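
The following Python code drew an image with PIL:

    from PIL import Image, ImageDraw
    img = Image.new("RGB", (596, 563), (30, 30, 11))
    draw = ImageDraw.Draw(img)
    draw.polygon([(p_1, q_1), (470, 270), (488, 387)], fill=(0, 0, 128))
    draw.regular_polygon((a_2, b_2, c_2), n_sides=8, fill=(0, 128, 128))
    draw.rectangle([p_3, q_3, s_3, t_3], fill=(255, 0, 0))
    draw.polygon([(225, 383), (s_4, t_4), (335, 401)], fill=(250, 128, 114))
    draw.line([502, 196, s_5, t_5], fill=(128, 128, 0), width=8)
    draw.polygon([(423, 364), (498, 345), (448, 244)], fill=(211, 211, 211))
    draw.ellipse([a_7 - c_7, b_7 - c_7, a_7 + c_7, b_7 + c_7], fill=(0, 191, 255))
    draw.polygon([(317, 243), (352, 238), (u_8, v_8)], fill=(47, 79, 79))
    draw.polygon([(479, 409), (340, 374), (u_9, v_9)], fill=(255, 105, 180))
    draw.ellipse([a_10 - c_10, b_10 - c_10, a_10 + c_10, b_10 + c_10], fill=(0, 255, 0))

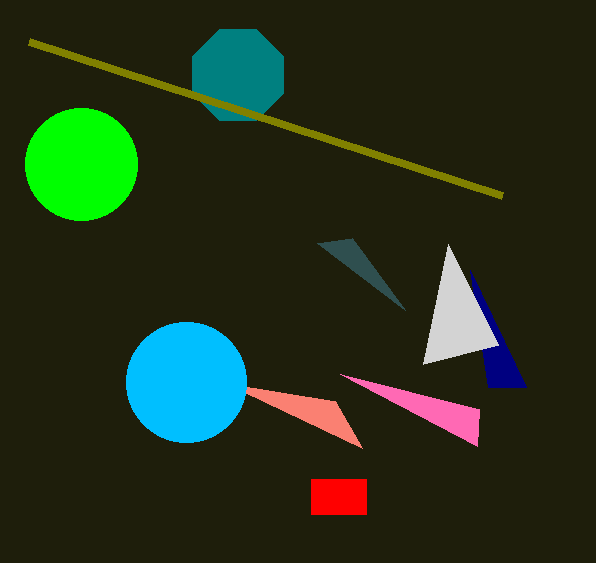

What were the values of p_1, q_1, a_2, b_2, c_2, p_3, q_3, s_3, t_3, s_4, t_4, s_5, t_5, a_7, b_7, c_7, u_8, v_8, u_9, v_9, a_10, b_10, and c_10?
p_1 = 526, q_1 = 387, a_2 = 238, b_2 = 75, c_2 = 49, p_3 = 311, q_3 = 479, s_3 = 366, t_3 = 514, s_4 = 362, t_4 = 448, s_5 = 29, t_5 = 42, a_7 = 186, b_7 = 382, c_7 = 60, u_8 = 405, v_8 = 310, u_9 = 477, v_9 = 446, a_10 = 81, b_10 = 164, c_10 = 56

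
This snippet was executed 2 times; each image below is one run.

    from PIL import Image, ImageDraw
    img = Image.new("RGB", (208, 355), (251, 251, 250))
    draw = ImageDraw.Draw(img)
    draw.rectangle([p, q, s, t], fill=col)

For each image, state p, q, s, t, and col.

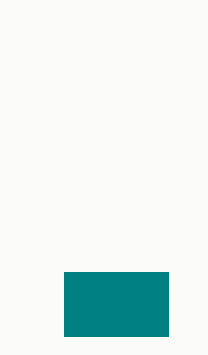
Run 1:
p = 64, q = 272, s = 168, t = 336, col = 'teal'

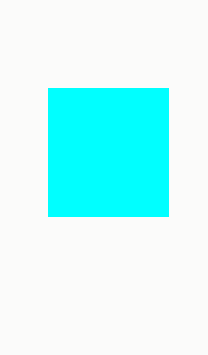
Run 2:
p = 48, q = 88, s = 168, t = 216, col = 'cyan'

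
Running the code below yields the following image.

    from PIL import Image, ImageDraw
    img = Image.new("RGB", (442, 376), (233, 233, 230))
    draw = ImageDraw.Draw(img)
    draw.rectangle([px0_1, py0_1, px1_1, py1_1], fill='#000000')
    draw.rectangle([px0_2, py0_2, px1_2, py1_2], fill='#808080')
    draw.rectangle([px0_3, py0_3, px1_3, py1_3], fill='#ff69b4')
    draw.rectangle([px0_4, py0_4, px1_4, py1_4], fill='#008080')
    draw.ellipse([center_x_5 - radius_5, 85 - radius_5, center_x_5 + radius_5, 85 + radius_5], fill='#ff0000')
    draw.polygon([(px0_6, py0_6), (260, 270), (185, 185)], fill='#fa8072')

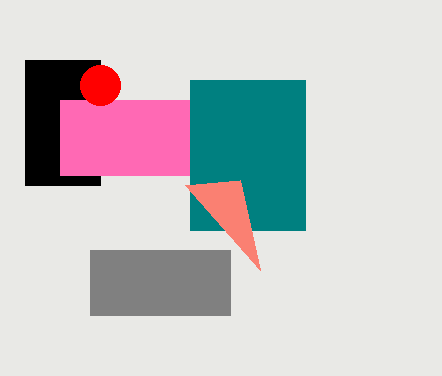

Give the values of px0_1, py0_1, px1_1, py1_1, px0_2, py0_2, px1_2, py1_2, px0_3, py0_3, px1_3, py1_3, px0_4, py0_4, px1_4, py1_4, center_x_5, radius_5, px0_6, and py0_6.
px0_1 = 25
py0_1 = 60
px1_1 = 100
py1_1 = 185
px0_2 = 90
py0_2 = 250
px1_2 = 230
py1_2 = 315
px0_3 = 60
py0_3 = 100
px1_3 = 190
py1_3 = 175
px0_4 = 190
py0_4 = 80
px1_4 = 305
py1_4 = 230
center_x_5 = 100
radius_5 = 20
px0_6 = 240
py0_6 = 180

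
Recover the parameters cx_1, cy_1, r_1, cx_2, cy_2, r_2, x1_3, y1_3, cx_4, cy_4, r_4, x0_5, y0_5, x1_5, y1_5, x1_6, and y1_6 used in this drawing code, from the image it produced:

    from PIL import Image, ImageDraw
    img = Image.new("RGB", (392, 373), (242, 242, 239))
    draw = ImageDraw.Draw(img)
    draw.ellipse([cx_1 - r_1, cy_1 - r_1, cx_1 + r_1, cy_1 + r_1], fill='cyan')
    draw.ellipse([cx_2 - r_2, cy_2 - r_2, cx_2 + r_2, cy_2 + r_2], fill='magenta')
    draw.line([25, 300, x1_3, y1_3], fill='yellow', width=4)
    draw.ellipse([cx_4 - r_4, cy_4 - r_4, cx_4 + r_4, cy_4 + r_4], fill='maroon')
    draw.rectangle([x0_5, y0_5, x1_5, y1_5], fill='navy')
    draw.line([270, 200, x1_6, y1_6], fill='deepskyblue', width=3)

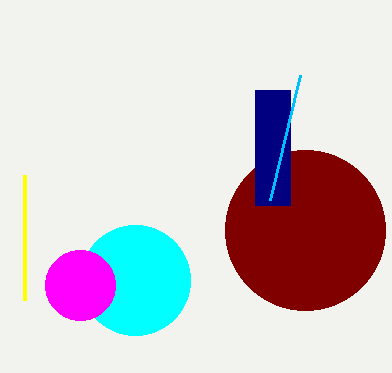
cx_1 = 135
cy_1 = 280
r_1 = 55
cx_2 = 80
cy_2 = 285
r_2 = 35
x1_3 = 25
y1_3 = 175
cx_4 = 305
cy_4 = 230
r_4 = 80
x0_5 = 255
y0_5 = 90
x1_5 = 290
y1_5 = 205
x1_6 = 300
y1_6 = 75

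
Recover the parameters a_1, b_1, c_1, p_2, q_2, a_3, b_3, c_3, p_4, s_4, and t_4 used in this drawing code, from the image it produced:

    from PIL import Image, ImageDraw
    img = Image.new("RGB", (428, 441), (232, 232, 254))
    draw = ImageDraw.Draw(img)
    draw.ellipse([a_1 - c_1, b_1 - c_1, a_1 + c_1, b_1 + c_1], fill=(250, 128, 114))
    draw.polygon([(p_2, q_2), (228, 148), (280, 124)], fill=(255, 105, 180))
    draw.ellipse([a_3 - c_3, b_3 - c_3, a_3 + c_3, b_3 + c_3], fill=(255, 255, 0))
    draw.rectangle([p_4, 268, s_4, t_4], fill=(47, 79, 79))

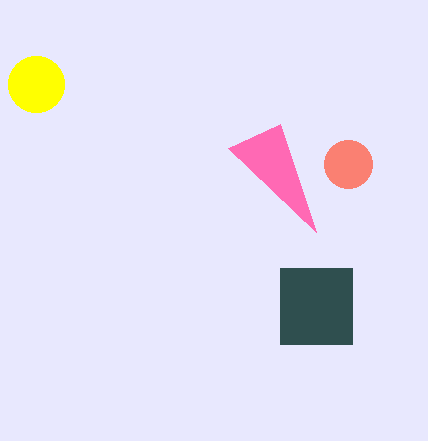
a_1 = 348; b_1 = 164; c_1 = 24; p_2 = 316; q_2 = 232; a_3 = 36; b_3 = 84; c_3 = 28; p_4 = 280; s_4 = 352; t_4 = 344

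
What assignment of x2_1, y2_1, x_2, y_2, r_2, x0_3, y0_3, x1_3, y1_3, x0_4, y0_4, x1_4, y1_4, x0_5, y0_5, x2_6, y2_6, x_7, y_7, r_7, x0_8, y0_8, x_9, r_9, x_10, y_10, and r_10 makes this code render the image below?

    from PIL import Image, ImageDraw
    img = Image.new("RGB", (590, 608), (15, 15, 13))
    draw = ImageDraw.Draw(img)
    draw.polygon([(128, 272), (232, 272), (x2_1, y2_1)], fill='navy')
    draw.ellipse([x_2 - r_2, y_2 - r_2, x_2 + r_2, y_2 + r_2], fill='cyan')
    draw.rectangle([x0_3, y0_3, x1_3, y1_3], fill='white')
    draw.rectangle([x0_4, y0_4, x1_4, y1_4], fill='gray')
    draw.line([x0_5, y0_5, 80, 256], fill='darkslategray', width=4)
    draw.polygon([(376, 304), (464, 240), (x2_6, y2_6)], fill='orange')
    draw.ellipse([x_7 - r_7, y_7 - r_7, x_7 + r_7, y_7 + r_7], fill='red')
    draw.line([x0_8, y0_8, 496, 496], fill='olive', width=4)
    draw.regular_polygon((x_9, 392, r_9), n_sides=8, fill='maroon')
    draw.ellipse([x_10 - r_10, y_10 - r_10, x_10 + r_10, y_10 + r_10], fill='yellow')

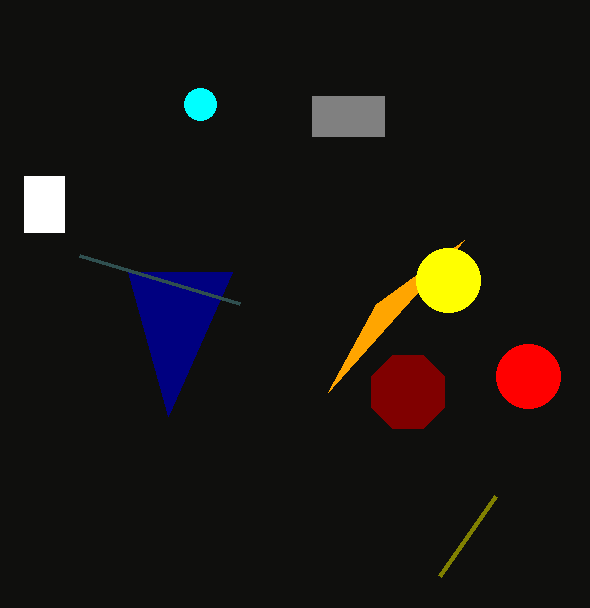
x2_1 = 168, y2_1 = 416, x_2 = 200, y_2 = 104, r_2 = 16, x0_3 = 24, y0_3 = 176, x1_3 = 64, y1_3 = 232, x0_4 = 312, y0_4 = 96, x1_4 = 384, y1_4 = 136, x0_5 = 240, y0_5 = 304, x2_6 = 328, y2_6 = 392, x_7 = 528, y_7 = 376, r_7 = 32, x0_8 = 440, y0_8 = 576, x_9 = 408, r_9 = 40, x_10 = 448, y_10 = 280, r_10 = 32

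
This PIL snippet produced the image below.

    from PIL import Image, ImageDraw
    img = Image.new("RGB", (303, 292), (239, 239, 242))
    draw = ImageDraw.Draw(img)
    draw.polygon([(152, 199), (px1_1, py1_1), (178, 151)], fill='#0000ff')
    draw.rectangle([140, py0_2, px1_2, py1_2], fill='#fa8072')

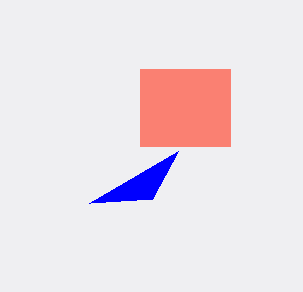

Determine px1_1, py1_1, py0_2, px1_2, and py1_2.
px1_1 = 89
py1_1 = 203
py0_2 = 69
px1_2 = 230
py1_2 = 146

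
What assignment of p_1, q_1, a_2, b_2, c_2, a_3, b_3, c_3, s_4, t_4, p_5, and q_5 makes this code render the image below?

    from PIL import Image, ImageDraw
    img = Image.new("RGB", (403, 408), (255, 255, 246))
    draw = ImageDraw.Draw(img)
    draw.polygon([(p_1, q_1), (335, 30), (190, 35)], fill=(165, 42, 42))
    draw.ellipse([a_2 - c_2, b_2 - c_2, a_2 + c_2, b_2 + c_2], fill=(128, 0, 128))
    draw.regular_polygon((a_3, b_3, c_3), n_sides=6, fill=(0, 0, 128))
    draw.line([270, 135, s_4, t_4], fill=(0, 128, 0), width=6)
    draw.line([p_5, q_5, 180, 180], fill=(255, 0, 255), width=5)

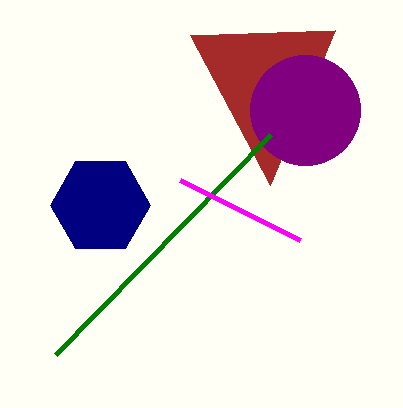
p_1 = 270; q_1 = 185; a_2 = 305; b_2 = 110; c_2 = 55; a_3 = 100; b_3 = 205; c_3 = 50; s_4 = 55; t_4 = 355; p_5 = 300; q_5 = 240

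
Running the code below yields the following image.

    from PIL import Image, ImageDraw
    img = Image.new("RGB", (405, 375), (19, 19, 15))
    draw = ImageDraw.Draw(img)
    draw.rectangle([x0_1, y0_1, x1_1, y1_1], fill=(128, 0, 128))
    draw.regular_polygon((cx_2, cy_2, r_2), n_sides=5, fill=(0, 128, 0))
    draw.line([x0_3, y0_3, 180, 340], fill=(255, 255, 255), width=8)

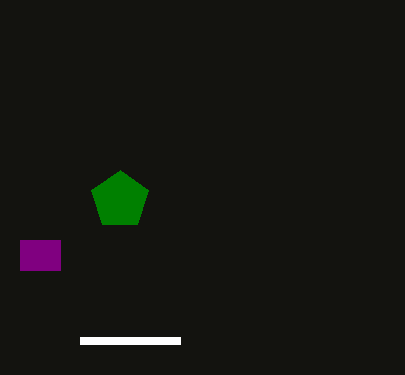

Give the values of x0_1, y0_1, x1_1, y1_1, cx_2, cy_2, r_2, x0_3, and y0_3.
x0_1 = 20, y0_1 = 240, x1_1 = 60, y1_1 = 270, cx_2 = 120, cy_2 = 200, r_2 = 30, x0_3 = 80, y0_3 = 340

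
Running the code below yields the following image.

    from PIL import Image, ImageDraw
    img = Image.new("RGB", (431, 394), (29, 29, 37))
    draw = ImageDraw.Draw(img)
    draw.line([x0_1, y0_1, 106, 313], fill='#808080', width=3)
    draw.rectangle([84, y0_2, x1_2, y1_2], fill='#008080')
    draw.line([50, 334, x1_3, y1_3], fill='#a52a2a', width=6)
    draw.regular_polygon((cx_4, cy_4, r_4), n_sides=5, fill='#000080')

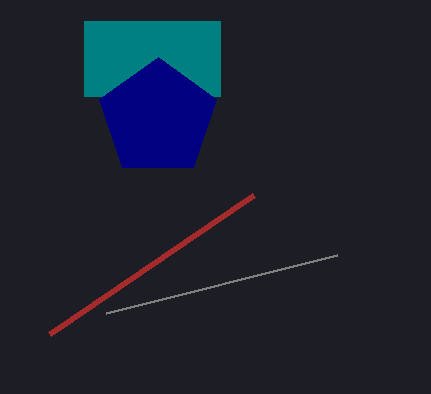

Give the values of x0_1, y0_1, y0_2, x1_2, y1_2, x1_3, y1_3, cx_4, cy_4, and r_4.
x0_1 = 337, y0_1 = 255, y0_2 = 21, x1_2 = 220, y1_2 = 96, x1_3 = 254, y1_3 = 195, cx_4 = 158, cy_4 = 118, r_4 = 61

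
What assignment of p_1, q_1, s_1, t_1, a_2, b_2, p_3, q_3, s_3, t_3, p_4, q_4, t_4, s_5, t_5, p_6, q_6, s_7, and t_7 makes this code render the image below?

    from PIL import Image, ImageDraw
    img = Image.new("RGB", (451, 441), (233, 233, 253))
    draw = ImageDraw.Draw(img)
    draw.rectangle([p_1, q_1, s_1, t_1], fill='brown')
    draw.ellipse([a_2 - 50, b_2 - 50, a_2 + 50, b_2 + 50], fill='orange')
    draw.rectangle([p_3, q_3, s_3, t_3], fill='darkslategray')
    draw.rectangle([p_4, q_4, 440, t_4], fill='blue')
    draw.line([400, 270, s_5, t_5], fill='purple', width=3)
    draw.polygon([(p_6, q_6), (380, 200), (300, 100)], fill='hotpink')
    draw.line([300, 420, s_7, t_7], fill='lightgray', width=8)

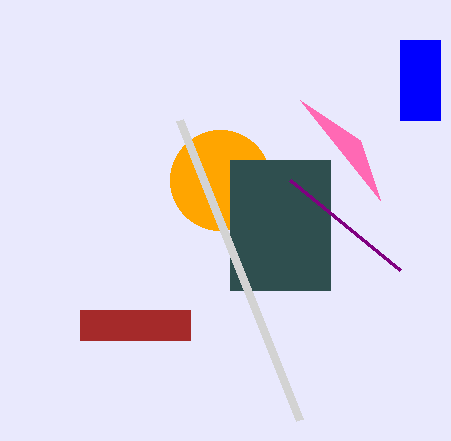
p_1 = 80, q_1 = 310, s_1 = 190, t_1 = 340, a_2 = 220, b_2 = 180, p_3 = 230, q_3 = 160, s_3 = 330, t_3 = 290, p_4 = 400, q_4 = 40, t_4 = 120, s_5 = 290, t_5 = 180, p_6 = 360, q_6 = 140, s_7 = 180, t_7 = 120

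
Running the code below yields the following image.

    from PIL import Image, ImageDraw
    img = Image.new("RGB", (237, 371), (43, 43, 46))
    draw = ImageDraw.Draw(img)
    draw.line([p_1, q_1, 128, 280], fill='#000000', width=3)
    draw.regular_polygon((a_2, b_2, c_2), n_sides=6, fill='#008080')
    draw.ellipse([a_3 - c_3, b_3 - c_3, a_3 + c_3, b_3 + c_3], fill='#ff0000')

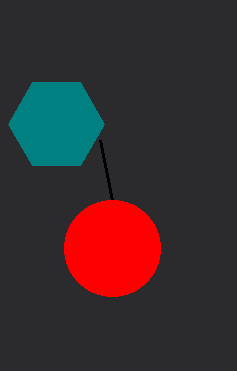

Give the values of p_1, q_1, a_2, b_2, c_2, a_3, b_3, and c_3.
p_1 = 100
q_1 = 140
a_2 = 56
b_2 = 124
c_2 = 48
a_3 = 112
b_3 = 248
c_3 = 48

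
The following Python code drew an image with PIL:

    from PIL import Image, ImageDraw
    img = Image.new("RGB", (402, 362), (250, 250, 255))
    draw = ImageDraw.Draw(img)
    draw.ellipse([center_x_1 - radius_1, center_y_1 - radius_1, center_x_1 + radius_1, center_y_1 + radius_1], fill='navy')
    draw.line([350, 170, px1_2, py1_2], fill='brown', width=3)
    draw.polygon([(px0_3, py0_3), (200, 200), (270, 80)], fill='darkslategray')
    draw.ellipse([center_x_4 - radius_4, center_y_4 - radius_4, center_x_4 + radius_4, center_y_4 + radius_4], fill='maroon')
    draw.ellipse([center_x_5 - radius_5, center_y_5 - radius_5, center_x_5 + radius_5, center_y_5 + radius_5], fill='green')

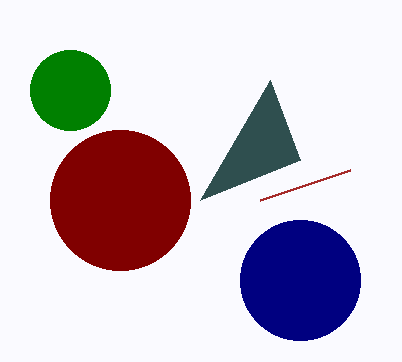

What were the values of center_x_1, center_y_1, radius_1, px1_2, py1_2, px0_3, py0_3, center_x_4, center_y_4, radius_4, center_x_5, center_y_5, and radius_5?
center_x_1 = 300; center_y_1 = 280; radius_1 = 60; px1_2 = 260; py1_2 = 200; px0_3 = 300; py0_3 = 160; center_x_4 = 120; center_y_4 = 200; radius_4 = 70; center_x_5 = 70; center_y_5 = 90; radius_5 = 40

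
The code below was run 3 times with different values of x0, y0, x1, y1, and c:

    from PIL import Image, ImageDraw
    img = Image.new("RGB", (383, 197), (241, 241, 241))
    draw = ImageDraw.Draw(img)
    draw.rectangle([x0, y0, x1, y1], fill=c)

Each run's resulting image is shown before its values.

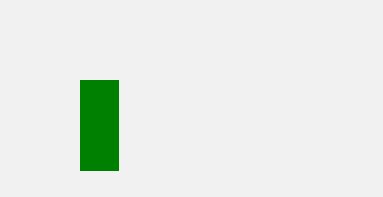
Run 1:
x0 = 80, y0 = 80, x1 = 118, y1 = 170, c = 'green'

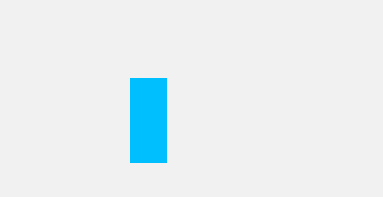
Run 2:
x0 = 130
y0 = 78
x1 = 166
y1 = 162
c = 'deepskyblue'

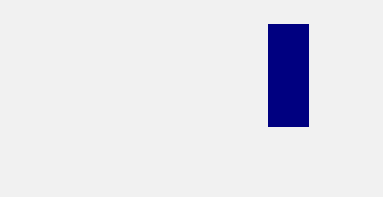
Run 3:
x0 = 268
y0 = 24
x1 = 308
y1 = 126
c = 'navy'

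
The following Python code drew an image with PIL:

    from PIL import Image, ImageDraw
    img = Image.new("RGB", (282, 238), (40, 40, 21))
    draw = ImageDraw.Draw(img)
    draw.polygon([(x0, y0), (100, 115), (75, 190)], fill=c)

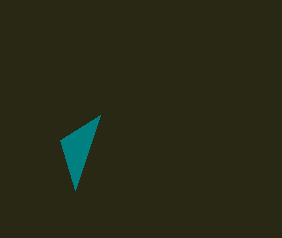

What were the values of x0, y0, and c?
x0 = 60; y0 = 140; c = 'teal'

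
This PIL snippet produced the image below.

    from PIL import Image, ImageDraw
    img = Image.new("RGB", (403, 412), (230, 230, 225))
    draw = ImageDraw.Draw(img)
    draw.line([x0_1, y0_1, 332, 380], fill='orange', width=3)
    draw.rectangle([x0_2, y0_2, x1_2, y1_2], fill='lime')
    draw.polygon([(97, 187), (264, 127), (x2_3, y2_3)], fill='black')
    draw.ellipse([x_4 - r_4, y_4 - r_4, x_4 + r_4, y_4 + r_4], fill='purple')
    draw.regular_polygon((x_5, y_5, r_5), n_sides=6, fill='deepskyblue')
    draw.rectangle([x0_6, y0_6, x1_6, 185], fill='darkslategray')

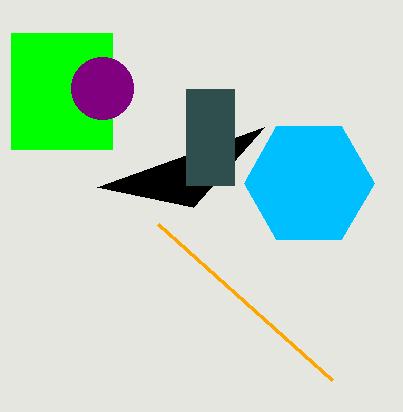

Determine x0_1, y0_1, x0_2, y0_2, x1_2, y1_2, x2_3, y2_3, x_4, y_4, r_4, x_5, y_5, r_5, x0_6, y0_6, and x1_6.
x0_1 = 158
y0_1 = 224
x0_2 = 11
y0_2 = 33
x1_2 = 112
y1_2 = 149
x2_3 = 193
y2_3 = 207
x_4 = 102
y_4 = 88
r_4 = 31
x_5 = 309
y_5 = 183
r_5 = 65
x0_6 = 186
y0_6 = 89
x1_6 = 234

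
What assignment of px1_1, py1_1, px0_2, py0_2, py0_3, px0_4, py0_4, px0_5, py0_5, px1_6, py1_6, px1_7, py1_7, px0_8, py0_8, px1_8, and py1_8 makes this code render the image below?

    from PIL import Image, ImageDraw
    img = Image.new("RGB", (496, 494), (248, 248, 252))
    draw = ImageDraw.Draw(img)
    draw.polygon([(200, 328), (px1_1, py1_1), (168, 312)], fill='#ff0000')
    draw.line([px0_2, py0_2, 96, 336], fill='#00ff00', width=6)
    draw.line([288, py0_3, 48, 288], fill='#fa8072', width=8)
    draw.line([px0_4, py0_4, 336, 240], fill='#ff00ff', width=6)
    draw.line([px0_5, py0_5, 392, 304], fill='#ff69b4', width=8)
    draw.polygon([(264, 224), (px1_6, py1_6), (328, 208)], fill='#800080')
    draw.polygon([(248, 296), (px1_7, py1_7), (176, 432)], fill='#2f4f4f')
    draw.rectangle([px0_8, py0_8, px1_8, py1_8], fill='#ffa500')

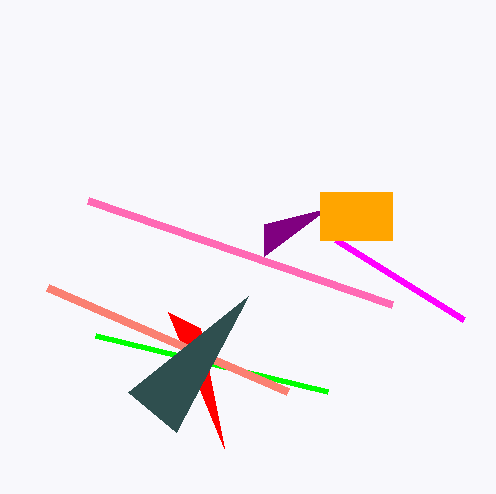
px1_1 = 224; py1_1 = 448; px0_2 = 328; py0_2 = 392; py0_3 = 392; px0_4 = 464; py0_4 = 320; px0_5 = 88; py0_5 = 200; px1_6 = 264; py1_6 = 256; px1_7 = 128; py1_7 = 392; px0_8 = 320; py0_8 = 192; px1_8 = 392; py1_8 = 240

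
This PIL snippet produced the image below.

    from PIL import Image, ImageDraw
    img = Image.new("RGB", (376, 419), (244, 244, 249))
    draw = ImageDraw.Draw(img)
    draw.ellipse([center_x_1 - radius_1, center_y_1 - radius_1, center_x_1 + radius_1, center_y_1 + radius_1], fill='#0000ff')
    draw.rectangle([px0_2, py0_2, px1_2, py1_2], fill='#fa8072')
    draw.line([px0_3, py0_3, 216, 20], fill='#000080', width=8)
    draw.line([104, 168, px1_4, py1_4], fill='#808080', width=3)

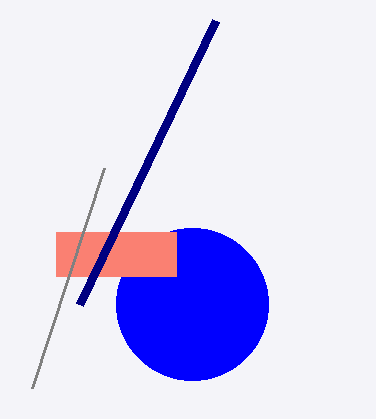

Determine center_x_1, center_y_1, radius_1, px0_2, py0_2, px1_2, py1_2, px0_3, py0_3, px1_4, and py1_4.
center_x_1 = 192, center_y_1 = 304, radius_1 = 76, px0_2 = 56, py0_2 = 232, px1_2 = 176, py1_2 = 276, px0_3 = 80, py0_3 = 304, px1_4 = 32, py1_4 = 388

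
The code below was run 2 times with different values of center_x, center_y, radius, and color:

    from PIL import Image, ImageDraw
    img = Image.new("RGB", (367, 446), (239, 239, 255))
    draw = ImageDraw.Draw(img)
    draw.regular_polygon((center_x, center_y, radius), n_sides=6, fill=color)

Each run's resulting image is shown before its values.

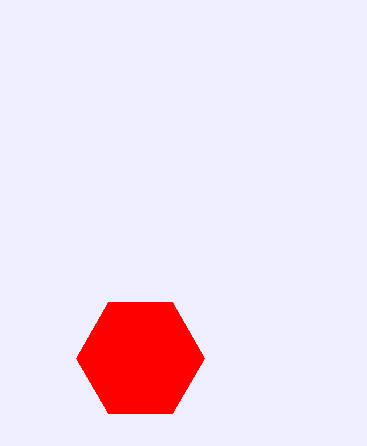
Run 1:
center_x = 140, center_y = 358, radius = 64, color = 'red'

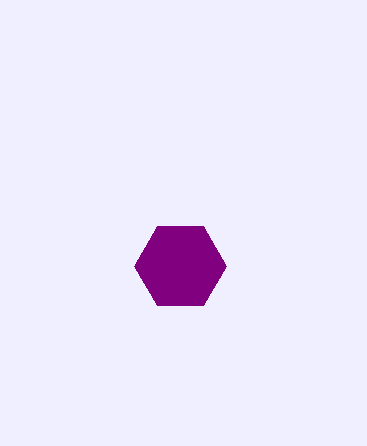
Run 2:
center_x = 180
center_y = 266
radius = 46
color = 'purple'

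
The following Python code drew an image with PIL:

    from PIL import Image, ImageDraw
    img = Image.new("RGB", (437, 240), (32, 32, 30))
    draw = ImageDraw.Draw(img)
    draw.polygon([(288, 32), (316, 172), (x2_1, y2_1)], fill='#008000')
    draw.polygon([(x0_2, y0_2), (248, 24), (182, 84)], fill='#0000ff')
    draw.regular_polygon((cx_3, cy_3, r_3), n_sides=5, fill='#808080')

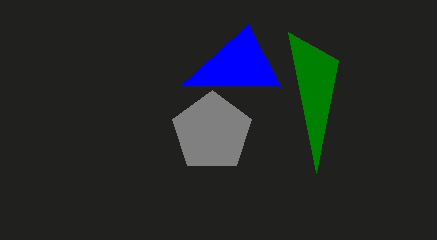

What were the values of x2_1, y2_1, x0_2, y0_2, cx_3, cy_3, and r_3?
x2_1 = 338, y2_1 = 60, x0_2 = 280, y0_2 = 86, cx_3 = 212, cy_3 = 132, r_3 = 42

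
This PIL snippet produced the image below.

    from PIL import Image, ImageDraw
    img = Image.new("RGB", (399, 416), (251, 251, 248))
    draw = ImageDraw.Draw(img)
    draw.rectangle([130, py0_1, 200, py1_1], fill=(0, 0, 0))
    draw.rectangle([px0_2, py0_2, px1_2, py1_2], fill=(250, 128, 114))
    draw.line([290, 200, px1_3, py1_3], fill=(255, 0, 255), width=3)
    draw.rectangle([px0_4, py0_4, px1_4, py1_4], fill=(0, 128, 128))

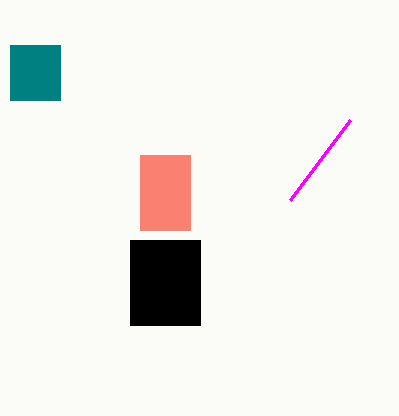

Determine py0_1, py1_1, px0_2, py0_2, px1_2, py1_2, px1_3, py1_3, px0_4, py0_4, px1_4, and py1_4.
py0_1 = 240
py1_1 = 325
px0_2 = 140
py0_2 = 155
px1_2 = 190
py1_2 = 230
px1_3 = 350
py1_3 = 120
px0_4 = 10
py0_4 = 45
px1_4 = 60
py1_4 = 100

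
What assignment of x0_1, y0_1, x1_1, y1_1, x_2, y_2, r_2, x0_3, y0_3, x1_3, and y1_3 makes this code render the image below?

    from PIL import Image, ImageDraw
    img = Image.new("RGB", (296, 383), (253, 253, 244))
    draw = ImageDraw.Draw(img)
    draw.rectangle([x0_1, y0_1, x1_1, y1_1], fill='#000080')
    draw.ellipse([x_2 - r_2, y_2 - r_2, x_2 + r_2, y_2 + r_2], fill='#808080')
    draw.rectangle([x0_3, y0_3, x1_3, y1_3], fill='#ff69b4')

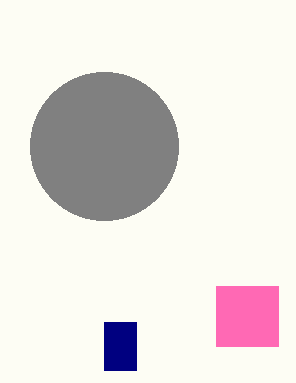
x0_1 = 104; y0_1 = 322; x1_1 = 136; y1_1 = 370; x_2 = 104; y_2 = 146; r_2 = 74; x0_3 = 216; y0_3 = 286; x1_3 = 278; y1_3 = 346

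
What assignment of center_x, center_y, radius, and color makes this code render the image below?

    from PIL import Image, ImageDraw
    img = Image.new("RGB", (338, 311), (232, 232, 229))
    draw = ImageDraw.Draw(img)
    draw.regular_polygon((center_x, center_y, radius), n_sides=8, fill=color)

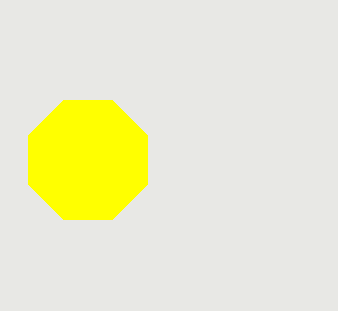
center_x = 88
center_y = 160
radius = 64
color = 'yellow'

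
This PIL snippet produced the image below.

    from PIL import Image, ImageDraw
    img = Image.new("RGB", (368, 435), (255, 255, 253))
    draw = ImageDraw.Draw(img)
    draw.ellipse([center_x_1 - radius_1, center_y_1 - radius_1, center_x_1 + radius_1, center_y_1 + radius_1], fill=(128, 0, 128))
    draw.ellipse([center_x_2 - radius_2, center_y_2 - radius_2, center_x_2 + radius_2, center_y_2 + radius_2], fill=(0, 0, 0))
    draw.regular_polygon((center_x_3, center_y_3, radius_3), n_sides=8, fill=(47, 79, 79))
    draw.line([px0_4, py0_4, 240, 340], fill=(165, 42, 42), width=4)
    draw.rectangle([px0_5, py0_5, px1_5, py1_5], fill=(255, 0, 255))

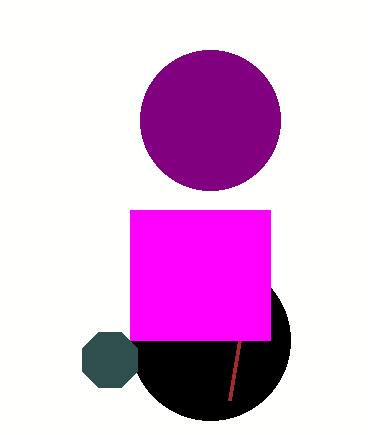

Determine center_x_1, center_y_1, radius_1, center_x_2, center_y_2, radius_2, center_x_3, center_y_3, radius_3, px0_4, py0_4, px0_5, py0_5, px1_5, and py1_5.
center_x_1 = 210, center_y_1 = 120, radius_1 = 70, center_x_2 = 210, center_y_2 = 340, radius_2 = 80, center_x_3 = 110, center_y_3 = 360, radius_3 = 30, px0_4 = 230, py0_4 = 400, px0_5 = 130, py0_5 = 210, px1_5 = 270, py1_5 = 340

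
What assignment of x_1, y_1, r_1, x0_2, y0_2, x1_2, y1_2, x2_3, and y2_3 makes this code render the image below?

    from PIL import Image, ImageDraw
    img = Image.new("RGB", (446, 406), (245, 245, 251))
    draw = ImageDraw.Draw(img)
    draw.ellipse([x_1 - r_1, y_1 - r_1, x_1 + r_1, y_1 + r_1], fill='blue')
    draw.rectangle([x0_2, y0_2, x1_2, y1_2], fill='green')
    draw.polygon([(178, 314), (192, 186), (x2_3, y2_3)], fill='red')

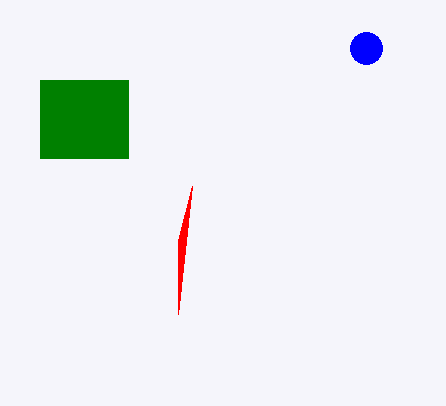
x_1 = 366; y_1 = 48; r_1 = 16; x0_2 = 40; y0_2 = 80; x1_2 = 128; y1_2 = 158; x2_3 = 178; y2_3 = 240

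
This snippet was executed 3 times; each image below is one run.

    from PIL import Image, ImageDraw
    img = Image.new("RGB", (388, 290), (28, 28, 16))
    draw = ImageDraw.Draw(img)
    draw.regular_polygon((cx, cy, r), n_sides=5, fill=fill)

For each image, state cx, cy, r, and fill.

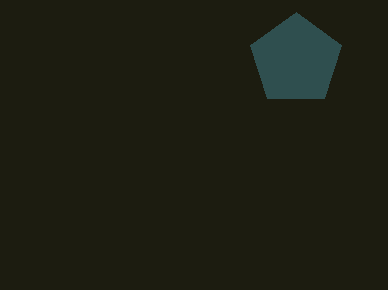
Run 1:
cx = 296, cy = 60, r = 48, fill = 'darkslategray'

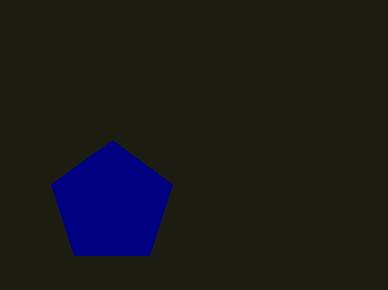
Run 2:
cx = 112, cy = 204, r = 64, fill = 'navy'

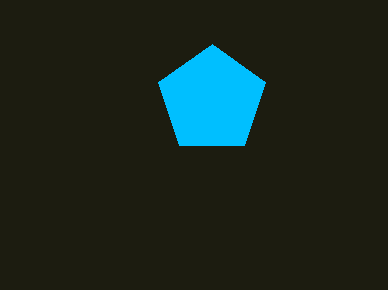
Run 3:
cx = 212, cy = 100, r = 56, fill = 'deepskyblue'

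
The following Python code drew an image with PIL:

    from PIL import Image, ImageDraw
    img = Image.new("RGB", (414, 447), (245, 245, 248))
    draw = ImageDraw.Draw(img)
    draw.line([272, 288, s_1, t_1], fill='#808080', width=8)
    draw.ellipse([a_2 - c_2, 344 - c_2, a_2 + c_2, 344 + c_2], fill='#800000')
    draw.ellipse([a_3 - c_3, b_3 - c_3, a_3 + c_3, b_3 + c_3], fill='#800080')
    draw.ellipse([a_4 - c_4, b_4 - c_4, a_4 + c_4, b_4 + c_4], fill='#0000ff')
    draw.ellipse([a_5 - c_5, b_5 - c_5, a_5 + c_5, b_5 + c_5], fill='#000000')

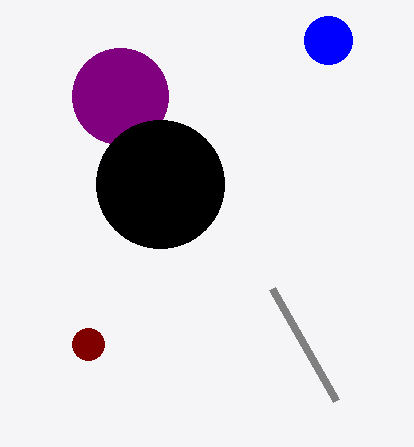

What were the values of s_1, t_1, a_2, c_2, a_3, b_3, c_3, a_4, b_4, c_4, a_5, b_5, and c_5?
s_1 = 336, t_1 = 400, a_2 = 88, c_2 = 16, a_3 = 120, b_3 = 96, c_3 = 48, a_4 = 328, b_4 = 40, c_4 = 24, a_5 = 160, b_5 = 184, c_5 = 64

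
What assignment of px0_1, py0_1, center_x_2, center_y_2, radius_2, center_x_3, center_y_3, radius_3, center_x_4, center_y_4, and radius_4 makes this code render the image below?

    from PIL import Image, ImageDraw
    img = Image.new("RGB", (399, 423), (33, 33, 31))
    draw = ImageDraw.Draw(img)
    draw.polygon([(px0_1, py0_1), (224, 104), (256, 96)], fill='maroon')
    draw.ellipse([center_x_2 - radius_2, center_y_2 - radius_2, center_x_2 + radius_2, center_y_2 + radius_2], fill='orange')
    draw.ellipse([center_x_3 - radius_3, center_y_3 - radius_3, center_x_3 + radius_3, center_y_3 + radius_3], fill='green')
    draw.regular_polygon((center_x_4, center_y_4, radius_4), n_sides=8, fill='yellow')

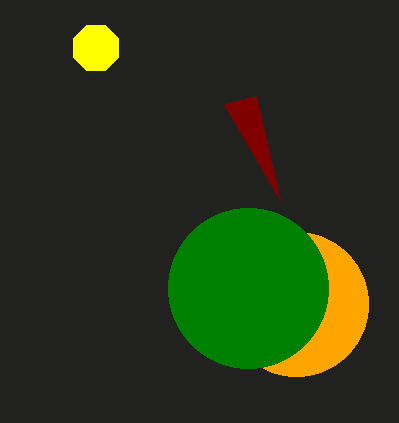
px0_1 = 280, py0_1 = 200, center_x_2 = 296, center_y_2 = 304, radius_2 = 72, center_x_3 = 248, center_y_3 = 288, radius_3 = 80, center_x_4 = 96, center_y_4 = 48, radius_4 = 24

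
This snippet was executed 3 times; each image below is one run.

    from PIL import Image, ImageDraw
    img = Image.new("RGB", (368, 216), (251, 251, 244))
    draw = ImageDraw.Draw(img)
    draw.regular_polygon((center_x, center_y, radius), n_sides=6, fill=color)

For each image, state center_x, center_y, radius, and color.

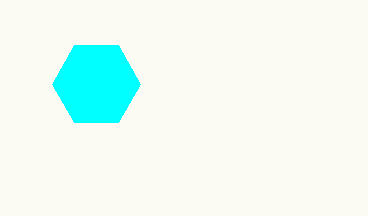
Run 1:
center_x = 96
center_y = 84
radius = 44
color = 'cyan'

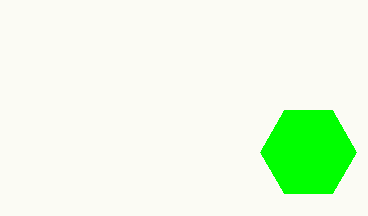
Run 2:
center_x = 308, center_y = 152, radius = 48, color = 'lime'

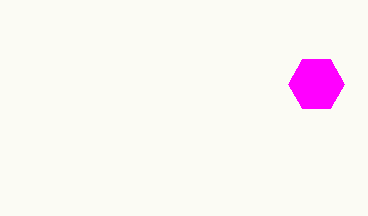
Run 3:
center_x = 316
center_y = 84
radius = 28
color = 'magenta'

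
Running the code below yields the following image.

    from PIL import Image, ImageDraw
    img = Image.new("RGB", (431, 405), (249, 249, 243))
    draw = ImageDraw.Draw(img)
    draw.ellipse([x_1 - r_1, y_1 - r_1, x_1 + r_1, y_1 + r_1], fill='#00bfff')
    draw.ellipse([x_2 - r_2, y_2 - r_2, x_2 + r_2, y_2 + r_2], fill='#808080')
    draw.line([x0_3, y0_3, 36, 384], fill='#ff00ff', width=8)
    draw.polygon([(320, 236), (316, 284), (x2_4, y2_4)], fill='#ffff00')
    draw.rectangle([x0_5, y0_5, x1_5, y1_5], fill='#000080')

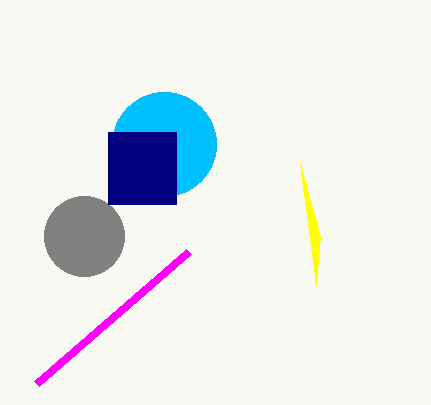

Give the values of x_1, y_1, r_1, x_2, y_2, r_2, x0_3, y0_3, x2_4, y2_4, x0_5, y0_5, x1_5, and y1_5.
x_1 = 164; y_1 = 144; r_1 = 52; x_2 = 84; y_2 = 236; r_2 = 40; x0_3 = 188; y0_3 = 252; x2_4 = 300; y2_4 = 164; x0_5 = 108; y0_5 = 132; x1_5 = 176; y1_5 = 204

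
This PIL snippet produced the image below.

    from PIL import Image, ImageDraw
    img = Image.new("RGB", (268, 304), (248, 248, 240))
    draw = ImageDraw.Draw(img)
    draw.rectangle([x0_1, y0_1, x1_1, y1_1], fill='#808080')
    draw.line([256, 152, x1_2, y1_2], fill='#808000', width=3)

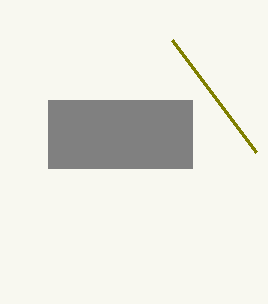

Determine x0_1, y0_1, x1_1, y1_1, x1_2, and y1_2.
x0_1 = 48, y0_1 = 100, x1_1 = 192, y1_1 = 168, x1_2 = 172, y1_2 = 40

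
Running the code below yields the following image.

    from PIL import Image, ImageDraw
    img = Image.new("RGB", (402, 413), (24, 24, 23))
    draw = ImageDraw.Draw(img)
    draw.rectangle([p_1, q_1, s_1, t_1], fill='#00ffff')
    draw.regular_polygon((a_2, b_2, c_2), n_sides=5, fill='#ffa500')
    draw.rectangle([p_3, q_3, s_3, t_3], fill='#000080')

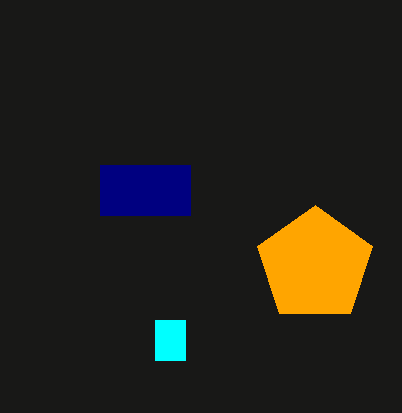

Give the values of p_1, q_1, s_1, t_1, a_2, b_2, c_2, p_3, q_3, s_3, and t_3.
p_1 = 155
q_1 = 320
s_1 = 185
t_1 = 360
a_2 = 315
b_2 = 265
c_2 = 60
p_3 = 100
q_3 = 165
s_3 = 190
t_3 = 215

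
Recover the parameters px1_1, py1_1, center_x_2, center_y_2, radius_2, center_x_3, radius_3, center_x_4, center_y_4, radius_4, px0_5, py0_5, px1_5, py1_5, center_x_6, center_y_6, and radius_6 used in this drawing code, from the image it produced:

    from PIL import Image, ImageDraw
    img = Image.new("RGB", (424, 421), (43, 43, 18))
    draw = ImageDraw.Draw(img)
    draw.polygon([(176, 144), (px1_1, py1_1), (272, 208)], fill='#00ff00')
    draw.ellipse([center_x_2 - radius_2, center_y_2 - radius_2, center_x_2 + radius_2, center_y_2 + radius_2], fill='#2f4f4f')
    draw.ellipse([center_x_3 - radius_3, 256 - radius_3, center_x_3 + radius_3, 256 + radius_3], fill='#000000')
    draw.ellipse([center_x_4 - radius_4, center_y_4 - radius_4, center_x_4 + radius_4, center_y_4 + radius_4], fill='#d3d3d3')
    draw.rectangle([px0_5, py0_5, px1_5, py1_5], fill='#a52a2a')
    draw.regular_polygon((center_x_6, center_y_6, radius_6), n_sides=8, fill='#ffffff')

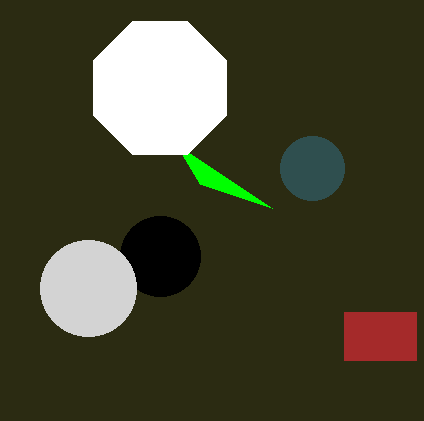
px1_1 = 200; py1_1 = 184; center_x_2 = 312; center_y_2 = 168; radius_2 = 32; center_x_3 = 160; radius_3 = 40; center_x_4 = 88; center_y_4 = 288; radius_4 = 48; px0_5 = 344; py0_5 = 312; px1_5 = 416; py1_5 = 360; center_x_6 = 160; center_y_6 = 88; radius_6 = 72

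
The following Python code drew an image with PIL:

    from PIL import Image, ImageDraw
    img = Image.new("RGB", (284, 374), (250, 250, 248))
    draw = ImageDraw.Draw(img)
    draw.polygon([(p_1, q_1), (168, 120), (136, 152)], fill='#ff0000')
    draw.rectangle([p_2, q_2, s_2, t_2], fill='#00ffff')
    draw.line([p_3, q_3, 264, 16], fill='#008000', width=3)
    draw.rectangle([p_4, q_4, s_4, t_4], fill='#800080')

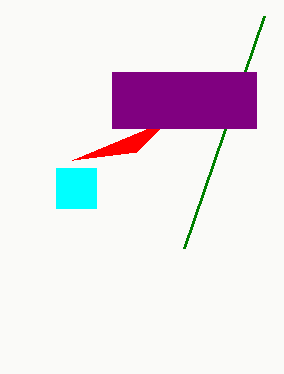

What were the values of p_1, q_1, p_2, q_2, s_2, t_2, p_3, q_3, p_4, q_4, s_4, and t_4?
p_1 = 72; q_1 = 160; p_2 = 56; q_2 = 168; s_2 = 96; t_2 = 208; p_3 = 184; q_3 = 248; p_4 = 112; q_4 = 72; s_4 = 256; t_4 = 128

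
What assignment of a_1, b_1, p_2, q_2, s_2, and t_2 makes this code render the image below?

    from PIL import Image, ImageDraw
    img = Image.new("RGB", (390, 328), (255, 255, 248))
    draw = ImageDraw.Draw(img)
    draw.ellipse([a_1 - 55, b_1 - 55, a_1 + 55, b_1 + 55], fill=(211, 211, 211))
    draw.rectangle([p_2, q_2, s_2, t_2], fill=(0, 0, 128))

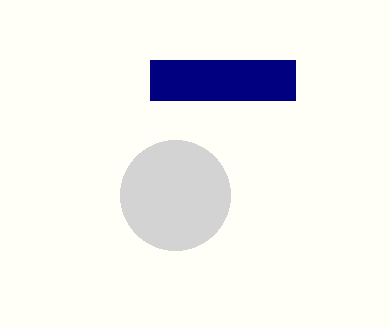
a_1 = 175, b_1 = 195, p_2 = 150, q_2 = 60, s_2 = 295, t_2 = 100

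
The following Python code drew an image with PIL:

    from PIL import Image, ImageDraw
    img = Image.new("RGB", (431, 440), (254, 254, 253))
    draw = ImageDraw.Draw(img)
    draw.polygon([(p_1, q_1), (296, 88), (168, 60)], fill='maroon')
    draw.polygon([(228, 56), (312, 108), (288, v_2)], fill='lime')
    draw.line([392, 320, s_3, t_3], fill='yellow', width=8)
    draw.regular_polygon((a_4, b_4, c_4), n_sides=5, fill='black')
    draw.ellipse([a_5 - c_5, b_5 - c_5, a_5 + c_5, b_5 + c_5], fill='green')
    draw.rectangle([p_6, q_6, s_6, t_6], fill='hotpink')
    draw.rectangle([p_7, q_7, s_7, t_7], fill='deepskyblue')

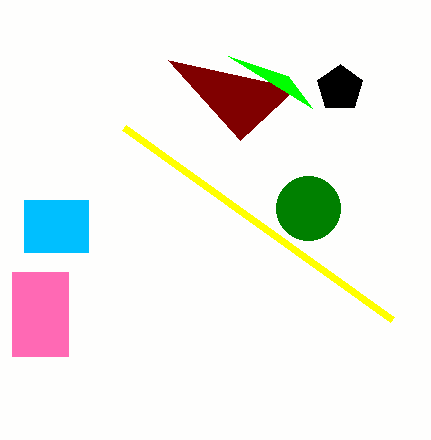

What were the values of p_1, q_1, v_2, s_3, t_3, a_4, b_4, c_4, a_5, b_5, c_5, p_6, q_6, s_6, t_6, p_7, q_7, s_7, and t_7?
p_1 = 240, q_1 = 140, v_2 = 76, s_3 = 124, t_3 = 128, a_4 = 340, b_4 = 88, c_4 = 24, a_5 = 308, b_5 = 208, c_5 = 32, p_6 = 12, q_6 = 272, s_6 = 68, t_6 = 356, p_7 = 24, q_7 = 200, s_7 = 88, t_7 = 252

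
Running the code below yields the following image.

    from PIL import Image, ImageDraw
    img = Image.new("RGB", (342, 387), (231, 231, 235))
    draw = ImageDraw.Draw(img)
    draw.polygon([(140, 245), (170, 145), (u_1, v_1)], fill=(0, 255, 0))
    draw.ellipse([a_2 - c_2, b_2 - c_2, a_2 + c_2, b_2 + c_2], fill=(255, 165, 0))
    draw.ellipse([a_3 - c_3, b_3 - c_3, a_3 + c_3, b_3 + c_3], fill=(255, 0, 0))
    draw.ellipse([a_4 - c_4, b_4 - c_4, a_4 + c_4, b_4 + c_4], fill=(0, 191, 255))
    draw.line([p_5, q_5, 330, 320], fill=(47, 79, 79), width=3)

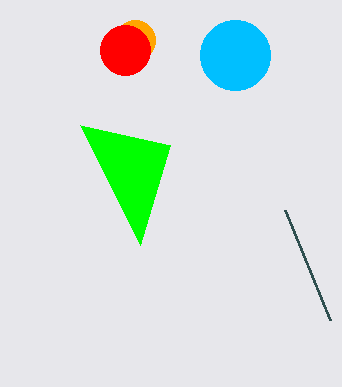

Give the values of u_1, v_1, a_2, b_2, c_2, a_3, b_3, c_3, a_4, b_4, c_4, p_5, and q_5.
u_1 = 80, v_1 = 125, a_2 = 135, b_2 = 40, c_2 = 20, a_3 = 125, b_3 = 50, c_3 = 25, a_4 = 235, b_4 = 55, c_4 = 35, p_5 = 285, q_5 = 210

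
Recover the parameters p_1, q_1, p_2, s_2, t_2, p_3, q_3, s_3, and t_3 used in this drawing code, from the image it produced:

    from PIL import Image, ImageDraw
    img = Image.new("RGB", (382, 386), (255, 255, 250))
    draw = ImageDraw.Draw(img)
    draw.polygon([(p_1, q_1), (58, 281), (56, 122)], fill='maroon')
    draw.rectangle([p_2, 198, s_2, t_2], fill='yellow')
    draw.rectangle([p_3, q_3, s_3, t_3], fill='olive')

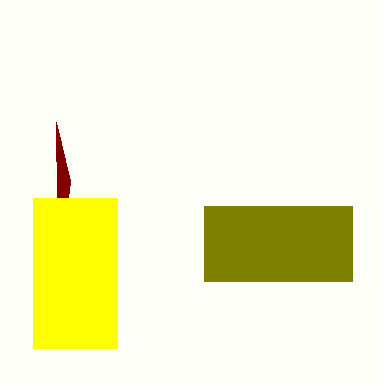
p_1 = 70; q_1 = 181; p_2 = 33; s_2 = 117; t_2 = 348; p_3 = 204; q_3 = 206; s_3 = 352; t_3 = 281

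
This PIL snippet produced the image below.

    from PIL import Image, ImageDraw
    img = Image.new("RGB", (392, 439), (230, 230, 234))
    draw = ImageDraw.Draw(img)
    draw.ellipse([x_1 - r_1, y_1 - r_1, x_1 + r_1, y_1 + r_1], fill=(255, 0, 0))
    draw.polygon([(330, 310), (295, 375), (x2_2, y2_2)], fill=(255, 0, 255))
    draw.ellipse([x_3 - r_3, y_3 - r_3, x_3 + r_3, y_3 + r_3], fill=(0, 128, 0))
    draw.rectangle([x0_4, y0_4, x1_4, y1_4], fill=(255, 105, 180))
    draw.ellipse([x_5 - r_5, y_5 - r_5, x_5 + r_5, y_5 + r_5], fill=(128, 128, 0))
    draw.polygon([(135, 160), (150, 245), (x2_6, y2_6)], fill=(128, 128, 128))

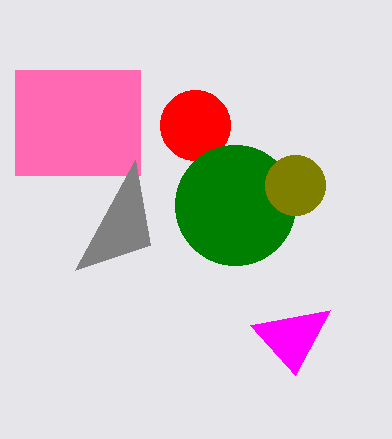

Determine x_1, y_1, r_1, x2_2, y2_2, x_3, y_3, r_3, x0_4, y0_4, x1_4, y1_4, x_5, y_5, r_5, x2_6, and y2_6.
x_1 = 195, y_1 = 125, r_1 = 35, x2_2 = 250, y2_2 = 325, x_3 = 235, y_3 = 205, r_3 = 60, x0_4 = 15, y0_4 = 70, x1_4 = 140, y1_4 = 175, x_5 = 295, y_5 = 185, r_5 = 30, x2_6 = 75, y2_6 = 270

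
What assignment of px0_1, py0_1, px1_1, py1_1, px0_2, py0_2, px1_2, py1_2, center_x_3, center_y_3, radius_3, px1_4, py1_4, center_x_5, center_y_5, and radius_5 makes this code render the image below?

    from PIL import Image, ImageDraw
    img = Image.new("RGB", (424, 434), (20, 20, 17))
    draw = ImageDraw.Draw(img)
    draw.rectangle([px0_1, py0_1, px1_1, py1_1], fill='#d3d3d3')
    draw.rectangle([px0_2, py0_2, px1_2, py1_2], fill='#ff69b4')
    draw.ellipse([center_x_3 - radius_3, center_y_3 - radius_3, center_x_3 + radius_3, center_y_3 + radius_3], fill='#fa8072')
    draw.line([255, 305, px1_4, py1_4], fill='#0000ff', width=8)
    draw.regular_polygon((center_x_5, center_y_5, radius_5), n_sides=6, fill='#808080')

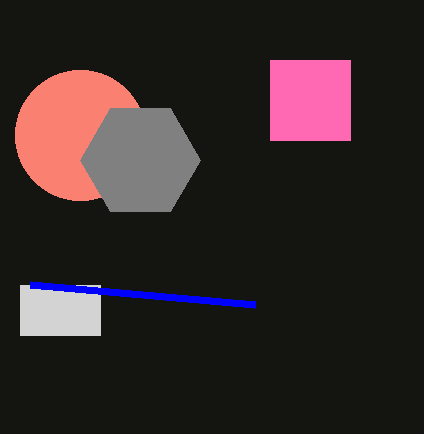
px0_1 = 20, py0_1 = 285, px1_1 = 100, py1_1 = 335, px0_2 = 270, py0_2 = 60, px1_2 = 350, py1_2 = 140, center_x_3 = 80, center_y_3 = 135, radius_3 = 65, px1_4 = 30, py1_4 = 285, center_x_5 = 140, center_y_5 = 160, radius_5 = 60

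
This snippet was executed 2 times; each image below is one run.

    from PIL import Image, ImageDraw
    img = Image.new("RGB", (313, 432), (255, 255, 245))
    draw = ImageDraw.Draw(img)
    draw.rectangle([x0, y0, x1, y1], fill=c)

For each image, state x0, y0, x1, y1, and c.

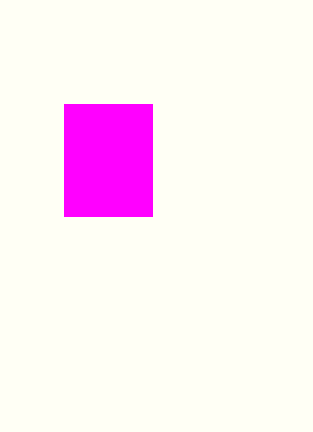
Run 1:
x0 = 64; y0 = 104; x1 = 152; y1 = 216; c = 'magenta'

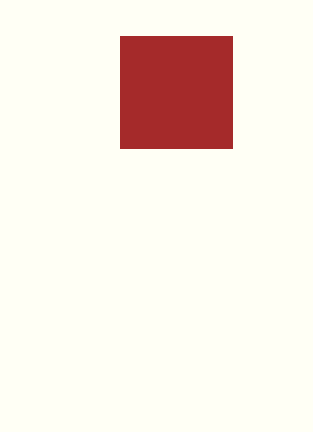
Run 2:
x0 = 120; y0 = 36; x1 = 232; y1 = 148; c = 'brown'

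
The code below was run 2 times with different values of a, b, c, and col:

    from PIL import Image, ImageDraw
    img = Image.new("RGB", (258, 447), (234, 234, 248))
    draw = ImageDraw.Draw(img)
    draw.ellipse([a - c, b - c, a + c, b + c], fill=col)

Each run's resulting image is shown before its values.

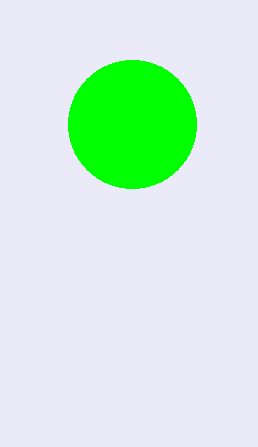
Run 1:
a = 132
b = 124
c = 64
col = 'lime'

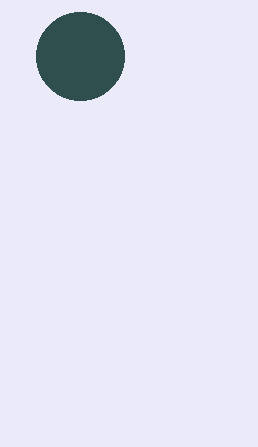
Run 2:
a = 80, b = 56, c = 44, col = 'darkslategray'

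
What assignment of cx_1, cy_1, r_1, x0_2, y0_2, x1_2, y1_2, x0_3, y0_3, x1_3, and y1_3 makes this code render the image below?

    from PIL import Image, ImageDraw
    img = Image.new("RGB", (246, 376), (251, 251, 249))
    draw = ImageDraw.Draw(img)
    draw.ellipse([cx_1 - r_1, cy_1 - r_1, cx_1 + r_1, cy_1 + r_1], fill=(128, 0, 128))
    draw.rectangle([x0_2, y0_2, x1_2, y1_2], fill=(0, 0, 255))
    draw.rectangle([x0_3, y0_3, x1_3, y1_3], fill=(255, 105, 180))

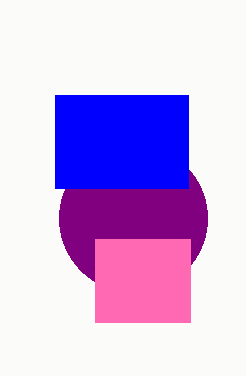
cx_1 = 133, cy_1 = 218, r_1 = 74, x0_2 = 55, y0_2 = 95, x1_2 = 188, y1_2 = 188, x0_3 = 95, y0_3 = 239, x1_3 = 190, y1_3 = 322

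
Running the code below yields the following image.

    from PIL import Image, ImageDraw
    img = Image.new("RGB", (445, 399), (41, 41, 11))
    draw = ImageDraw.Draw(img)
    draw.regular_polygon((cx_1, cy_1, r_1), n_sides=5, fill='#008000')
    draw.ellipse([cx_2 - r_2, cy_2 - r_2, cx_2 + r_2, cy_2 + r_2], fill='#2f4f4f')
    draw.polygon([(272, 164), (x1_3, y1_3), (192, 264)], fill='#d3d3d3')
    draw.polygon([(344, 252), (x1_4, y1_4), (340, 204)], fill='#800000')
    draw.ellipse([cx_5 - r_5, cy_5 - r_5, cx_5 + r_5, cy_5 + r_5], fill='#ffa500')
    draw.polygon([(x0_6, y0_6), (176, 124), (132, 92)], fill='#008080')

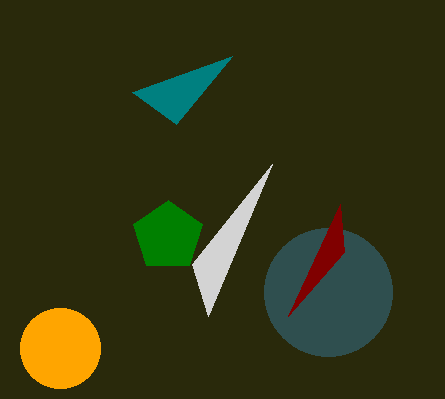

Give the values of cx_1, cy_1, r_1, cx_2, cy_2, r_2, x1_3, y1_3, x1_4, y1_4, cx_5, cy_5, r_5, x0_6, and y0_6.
cx_1 = 168, cy_1 = 236, r_1 = 36, cx_2 = 328, cy_2 = 292, r_2 = 64, x1_3 = 208, y1_3 = 316, x1_4 = 288, y1_4 = 316, cx_5 = 60, cy_5 = 348, r_5 = 40, x0_6 = 232, y0_6 = 56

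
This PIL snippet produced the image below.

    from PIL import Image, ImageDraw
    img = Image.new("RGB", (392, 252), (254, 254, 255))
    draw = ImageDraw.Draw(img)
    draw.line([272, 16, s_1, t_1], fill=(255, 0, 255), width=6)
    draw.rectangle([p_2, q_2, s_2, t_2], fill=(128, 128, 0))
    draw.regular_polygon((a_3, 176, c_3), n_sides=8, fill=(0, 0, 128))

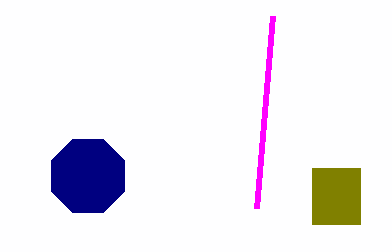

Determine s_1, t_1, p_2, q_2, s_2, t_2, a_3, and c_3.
s_1 = 256; t_1 = 208; p_2 = 312; q_2 = 168; s_2 = 360; t_2 = 224; a_3 = 88; c_3 = 40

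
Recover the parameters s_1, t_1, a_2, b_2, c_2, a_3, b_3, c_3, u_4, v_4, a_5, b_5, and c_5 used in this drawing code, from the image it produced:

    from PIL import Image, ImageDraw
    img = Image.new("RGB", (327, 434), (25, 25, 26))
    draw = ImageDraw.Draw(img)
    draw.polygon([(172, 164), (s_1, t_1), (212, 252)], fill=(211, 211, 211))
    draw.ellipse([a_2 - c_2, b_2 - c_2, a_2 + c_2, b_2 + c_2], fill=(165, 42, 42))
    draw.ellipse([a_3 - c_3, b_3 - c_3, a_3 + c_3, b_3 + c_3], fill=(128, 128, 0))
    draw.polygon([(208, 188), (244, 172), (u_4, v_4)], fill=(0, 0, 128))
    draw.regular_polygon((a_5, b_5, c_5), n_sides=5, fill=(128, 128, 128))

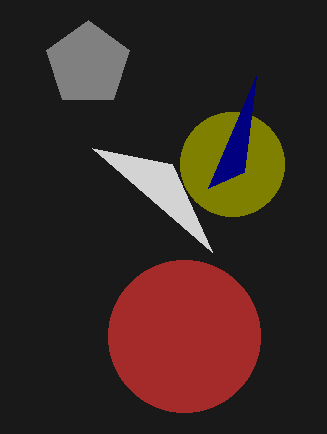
s_1 = 92
t_1 = 148
a_2 = 184
b_2 = 336
c_2 = 76
a_3 = 232
b_3 = 164
c_3 = 52
u_4 = 256
v_4 = 76
a_5 = 88
b_5 = 64
c_5 = 44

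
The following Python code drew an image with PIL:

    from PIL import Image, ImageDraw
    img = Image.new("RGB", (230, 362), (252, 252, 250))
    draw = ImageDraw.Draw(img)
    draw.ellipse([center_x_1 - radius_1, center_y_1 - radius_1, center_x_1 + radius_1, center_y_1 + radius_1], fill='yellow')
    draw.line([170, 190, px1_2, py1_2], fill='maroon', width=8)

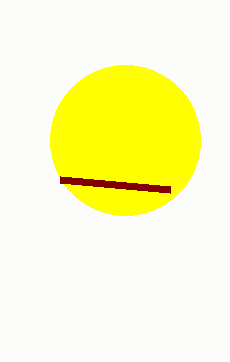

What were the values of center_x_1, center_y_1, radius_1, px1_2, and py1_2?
center_x_1 = 125; center_y_1 = 140; radius_1 = 75; px1_2 = 60; py1_2 = 180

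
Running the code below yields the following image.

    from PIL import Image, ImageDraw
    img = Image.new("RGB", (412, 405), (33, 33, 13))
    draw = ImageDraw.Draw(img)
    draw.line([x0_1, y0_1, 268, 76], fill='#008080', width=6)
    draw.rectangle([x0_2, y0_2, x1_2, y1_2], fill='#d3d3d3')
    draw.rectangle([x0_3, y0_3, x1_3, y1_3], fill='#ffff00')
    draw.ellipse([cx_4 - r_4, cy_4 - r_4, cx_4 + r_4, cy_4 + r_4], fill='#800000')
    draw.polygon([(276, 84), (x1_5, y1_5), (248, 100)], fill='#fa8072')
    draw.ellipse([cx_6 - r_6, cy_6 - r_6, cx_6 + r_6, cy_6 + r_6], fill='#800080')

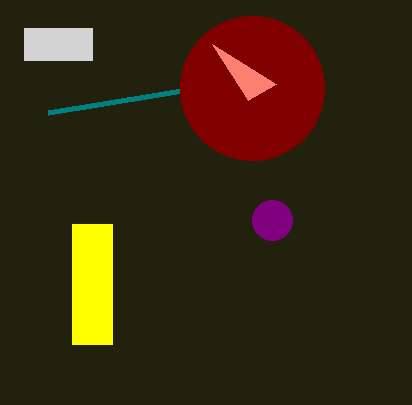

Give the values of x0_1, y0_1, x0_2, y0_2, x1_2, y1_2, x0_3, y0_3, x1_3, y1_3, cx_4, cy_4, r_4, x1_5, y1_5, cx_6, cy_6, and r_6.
x0_1 = 48, y0_1 = 112, x0_2 = 24, y0_2 = 28, x1_2 = 92, y1_2 = 60, x0_3 = 72, y0_3 = 224, x1_3 = 112, y1_3 = 344, cx_4 = 252, cy_4 = 88, r_4 = 72, x1_5 = 212, y1_5 = 44, cx_6 = 272, cy_6 = 220, r_6 = 20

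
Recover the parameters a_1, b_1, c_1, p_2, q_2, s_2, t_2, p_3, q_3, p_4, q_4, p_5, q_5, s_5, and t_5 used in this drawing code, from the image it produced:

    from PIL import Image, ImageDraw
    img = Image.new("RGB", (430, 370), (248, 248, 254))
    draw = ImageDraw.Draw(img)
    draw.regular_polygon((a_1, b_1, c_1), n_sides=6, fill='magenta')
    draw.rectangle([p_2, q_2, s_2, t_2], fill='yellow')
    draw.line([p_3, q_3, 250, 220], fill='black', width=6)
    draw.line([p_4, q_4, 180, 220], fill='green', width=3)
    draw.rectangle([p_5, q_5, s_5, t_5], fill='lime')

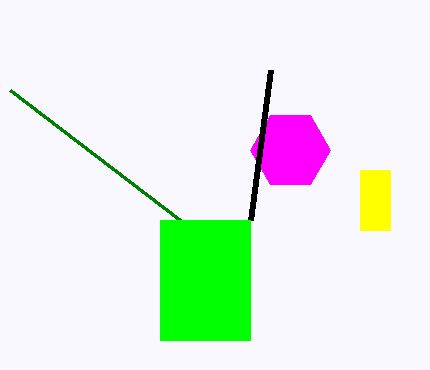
a_1 = 290; b_1 = 150; c_1 = 40; p_2 = 360; q_2 = 170; s_2 = 390; t_2 = 230; p_3 = 270; q_3 = 70; p_4 = 10; q_4 = 90; p_5 = 160; q_5 = 220; s_5 = 250; t_5 = 340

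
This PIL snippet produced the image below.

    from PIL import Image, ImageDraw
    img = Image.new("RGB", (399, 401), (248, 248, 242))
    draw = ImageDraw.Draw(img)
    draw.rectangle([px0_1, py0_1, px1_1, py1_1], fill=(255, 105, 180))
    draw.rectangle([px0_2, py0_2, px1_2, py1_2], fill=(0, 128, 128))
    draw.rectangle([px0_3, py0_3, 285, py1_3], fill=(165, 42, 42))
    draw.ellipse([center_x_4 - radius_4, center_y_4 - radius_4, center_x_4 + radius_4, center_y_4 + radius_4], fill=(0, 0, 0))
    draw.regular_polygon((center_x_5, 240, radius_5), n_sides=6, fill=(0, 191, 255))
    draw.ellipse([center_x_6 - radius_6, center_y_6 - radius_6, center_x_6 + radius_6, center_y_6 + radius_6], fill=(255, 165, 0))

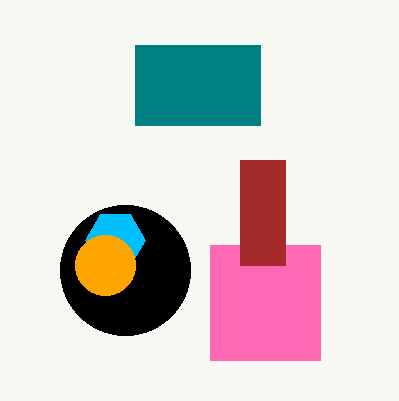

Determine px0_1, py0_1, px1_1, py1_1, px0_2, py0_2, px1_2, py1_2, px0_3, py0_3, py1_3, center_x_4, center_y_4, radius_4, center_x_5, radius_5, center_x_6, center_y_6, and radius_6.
px0_1 = 210, py0_1 = 245, px1_1 = 320, py1_1 = 360, px0_2 = 135, py0_2 = 45, px1_2 = 260, py1_2 = 125, px0_3 = 240, py0_3 = 160, py1_3 = 265, center_x_4 = 125, center_y_4 = 270, radius_4 = 65, center_x_5 = 115, radius_5 = 30, center_x_6 = 105, center_y_6 = 265, radius_6 = 30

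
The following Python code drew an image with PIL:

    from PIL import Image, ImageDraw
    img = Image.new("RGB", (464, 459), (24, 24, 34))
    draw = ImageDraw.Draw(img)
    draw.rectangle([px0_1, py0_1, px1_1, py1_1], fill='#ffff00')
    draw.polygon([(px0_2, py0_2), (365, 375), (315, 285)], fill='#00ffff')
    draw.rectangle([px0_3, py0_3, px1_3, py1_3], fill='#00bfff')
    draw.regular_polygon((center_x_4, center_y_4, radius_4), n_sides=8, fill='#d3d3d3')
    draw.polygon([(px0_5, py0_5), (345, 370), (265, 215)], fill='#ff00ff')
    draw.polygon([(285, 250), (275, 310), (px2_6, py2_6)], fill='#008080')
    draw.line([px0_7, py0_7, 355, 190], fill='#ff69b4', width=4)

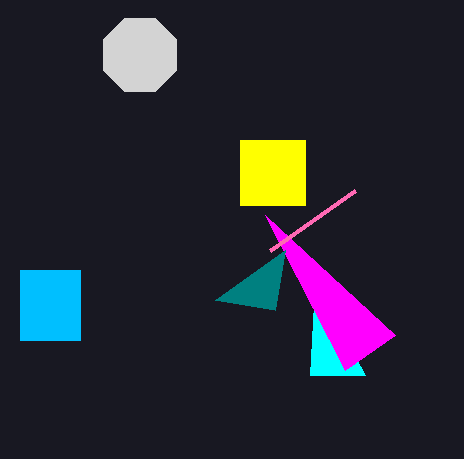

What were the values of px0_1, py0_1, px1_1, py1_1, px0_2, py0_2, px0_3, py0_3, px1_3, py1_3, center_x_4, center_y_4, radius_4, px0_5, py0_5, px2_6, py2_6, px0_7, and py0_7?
px0_1 = 240, py0_1 = 140, px1_1 = 305, py1_1 = 205, px0_2 = 310, py0_2 = 375, px0_3 = 20, py0_3 = 270, px1_3 = 80, py1_3 = 340, center_x_4 = 140, center_y_4 = 55, radius_4 = 40, px0_5 = 395, py0_5 = 335, px2_6 = 215, py2_6 = 300, px0_7 = 270, py0_7 = 250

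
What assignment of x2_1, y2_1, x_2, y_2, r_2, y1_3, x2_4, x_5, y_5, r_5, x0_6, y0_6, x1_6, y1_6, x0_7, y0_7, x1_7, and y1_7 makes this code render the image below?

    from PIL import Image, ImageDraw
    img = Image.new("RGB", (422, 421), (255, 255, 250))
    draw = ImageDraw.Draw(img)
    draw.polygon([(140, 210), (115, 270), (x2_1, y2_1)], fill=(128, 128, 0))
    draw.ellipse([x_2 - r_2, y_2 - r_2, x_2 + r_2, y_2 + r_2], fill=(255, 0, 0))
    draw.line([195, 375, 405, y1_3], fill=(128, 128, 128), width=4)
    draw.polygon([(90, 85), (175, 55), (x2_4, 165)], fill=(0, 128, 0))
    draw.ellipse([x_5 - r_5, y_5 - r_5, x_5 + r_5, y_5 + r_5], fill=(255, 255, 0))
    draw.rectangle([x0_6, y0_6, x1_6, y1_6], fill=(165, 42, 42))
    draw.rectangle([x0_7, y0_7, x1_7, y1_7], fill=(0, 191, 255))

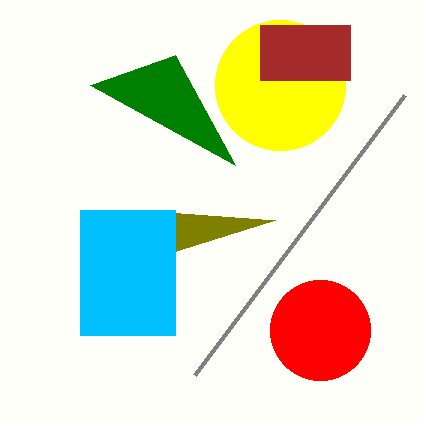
x2_1 = 275, y2_1 = 220, x_2 = 320, y_2 = 330, r_2 = 50, y1_3 = 95, x2_4 = 235, x_5 = 280, y_5 = 85, r_5 = 65, x0_6 = 260, y0_6 = 25, x1_6 = 350, y1_6 = 80, x0_7 = 80, y0_7 = 210, x1_7 = 175, y1_7 = 335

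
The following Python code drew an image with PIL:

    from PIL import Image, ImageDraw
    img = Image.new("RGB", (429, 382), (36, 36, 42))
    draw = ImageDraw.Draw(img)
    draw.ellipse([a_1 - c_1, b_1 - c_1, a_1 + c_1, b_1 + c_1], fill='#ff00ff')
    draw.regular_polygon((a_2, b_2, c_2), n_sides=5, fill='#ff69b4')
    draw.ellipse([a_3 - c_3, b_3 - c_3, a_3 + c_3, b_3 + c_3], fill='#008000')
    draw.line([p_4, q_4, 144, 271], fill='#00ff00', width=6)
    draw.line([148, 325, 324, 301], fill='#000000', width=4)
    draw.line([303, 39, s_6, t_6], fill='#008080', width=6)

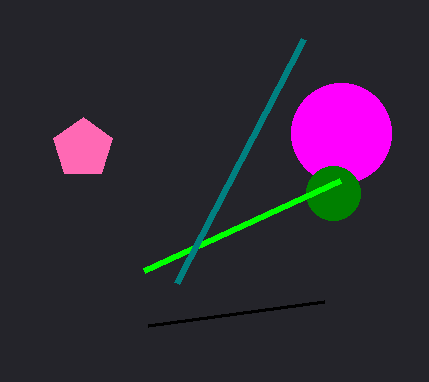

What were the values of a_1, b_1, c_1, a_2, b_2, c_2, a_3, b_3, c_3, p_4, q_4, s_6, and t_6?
a_1 = 341
b_1 = 133
c_1 = 50
a_2 = 83
b_2 = 148
c_2 = 31
a_3 = 333
b_3 = 193
c_3 = 27
p_4 = 340
q_4 = 181
s_6 = 176
t_6 = 283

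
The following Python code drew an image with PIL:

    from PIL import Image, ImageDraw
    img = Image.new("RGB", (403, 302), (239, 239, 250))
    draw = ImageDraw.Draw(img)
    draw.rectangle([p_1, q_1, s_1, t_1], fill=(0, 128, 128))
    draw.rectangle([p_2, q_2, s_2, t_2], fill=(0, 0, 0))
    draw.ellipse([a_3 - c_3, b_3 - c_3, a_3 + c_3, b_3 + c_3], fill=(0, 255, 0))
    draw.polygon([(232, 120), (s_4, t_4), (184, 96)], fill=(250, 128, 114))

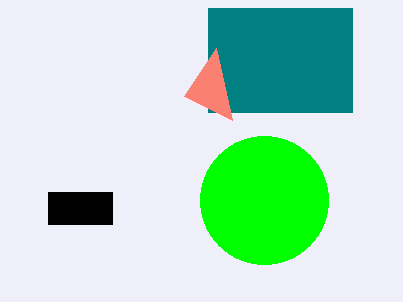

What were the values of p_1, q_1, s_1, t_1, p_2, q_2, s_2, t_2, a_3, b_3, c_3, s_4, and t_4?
p_1 = 208; q_1 = 8; s_1 = 352; t_1 = 112; p_2 = 48; q_2 = 192; s_2 = 112; t_2 = 224; a_3 = 264; b_3 = 200; c_3 = 64; s_4 = 216; t_4 = 48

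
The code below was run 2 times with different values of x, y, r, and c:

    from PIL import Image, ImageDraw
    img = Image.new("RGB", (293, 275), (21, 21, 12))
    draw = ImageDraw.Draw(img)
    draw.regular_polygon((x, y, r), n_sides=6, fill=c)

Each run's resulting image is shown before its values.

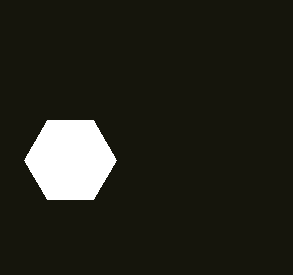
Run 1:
x = 70, y = 160, r = 46, c = 'white'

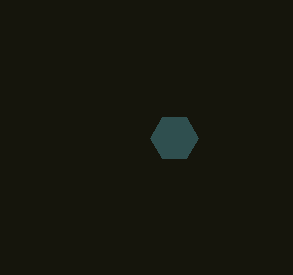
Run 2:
x = 174; y = 138; r = 24; c = 'darkslategray'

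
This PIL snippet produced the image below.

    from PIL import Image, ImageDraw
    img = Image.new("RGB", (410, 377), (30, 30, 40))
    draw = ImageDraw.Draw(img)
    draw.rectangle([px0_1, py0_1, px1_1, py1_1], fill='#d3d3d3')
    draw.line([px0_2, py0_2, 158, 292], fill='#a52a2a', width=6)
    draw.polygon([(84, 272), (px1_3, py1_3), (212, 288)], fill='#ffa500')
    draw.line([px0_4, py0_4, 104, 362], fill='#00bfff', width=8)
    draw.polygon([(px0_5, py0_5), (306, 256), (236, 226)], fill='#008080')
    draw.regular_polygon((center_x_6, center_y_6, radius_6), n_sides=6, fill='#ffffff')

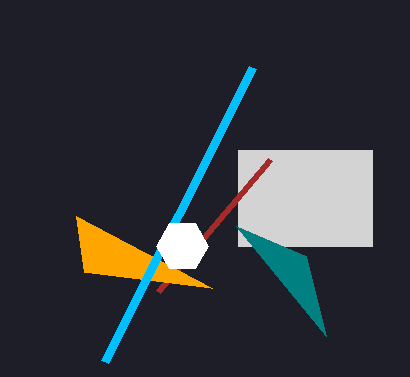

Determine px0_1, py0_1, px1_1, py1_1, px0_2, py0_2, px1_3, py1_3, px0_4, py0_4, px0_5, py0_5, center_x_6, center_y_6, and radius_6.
px0_1 = 238
py0_1 = 150
px1_1 = 372
py1_1 = 246
px0_2 = 270
py0_2 = 160
px1_3 = 76
py1_3 = 216
px0_4 = 252
py0_4 = 68
px0_5 = 326
py0_5 = 336
center_x_6 = 182
center_y_6 = 246
radius_6 = 26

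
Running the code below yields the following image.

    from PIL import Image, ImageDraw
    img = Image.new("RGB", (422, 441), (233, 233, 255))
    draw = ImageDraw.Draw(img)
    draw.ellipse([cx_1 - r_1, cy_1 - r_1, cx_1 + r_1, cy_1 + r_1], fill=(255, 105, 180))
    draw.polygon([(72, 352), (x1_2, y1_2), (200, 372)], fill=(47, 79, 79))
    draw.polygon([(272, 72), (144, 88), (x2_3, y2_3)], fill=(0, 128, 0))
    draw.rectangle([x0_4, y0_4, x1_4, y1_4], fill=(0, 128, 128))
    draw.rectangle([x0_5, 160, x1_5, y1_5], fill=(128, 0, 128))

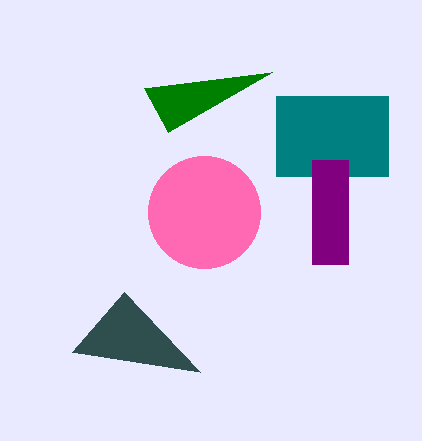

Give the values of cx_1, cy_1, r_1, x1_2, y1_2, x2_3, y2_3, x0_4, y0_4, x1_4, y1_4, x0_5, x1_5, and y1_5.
cx_1 = 204
cy_1 = 212
r_1 = 56
x1_2 = 124
y1_2 = 292
x2_3 = 168
y2_3 = 132
x0_4 = 276
y0_4 = 96
x1_4 = 388
y1_4 = 176
x0_5 = 312
x1_5 = 348
y1_5 = 264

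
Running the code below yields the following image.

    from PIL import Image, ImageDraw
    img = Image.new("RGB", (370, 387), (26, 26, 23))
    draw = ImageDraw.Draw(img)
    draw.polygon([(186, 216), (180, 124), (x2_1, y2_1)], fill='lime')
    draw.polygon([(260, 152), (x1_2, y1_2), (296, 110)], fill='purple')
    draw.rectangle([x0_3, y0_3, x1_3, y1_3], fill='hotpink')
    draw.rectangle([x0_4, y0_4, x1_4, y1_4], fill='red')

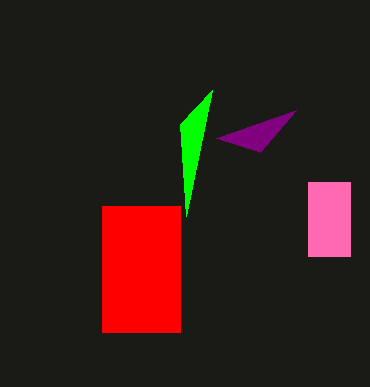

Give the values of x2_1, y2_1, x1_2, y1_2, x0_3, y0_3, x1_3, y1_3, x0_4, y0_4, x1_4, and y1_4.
x2_1 = 212
y2_1 = 90
x1_2 = 216
y1_2 = 138
x0_3 = 308
y0_3 = 182
x1_3 = 350
y1_3 = 256
x0_4 = 102
y0_4 = 206
x1_4 = 180
y1_4 = 332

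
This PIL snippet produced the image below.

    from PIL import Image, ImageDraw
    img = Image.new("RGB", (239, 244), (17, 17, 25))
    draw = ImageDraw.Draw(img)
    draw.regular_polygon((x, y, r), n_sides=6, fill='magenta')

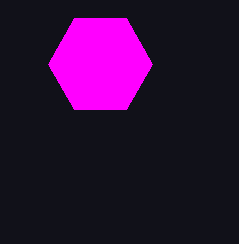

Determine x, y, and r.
x = 100; y = 64; r = 52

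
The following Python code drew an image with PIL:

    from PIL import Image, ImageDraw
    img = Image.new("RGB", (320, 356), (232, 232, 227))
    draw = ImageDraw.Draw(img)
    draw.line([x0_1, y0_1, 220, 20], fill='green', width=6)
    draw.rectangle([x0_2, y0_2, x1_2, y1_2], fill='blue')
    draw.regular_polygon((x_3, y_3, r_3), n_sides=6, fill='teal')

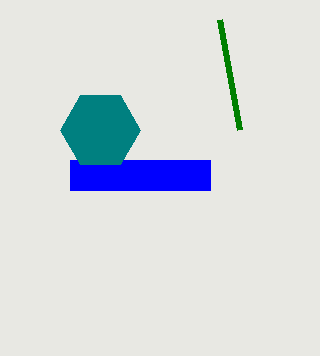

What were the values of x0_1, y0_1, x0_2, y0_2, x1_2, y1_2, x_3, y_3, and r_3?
x0_1 = 240; y0_1 = 130; x0_2 = 70; y0_2 = 160; x1_2 = 210; y1_2 = 190; x_3 = 100; y_3 = 130; r_3 = 40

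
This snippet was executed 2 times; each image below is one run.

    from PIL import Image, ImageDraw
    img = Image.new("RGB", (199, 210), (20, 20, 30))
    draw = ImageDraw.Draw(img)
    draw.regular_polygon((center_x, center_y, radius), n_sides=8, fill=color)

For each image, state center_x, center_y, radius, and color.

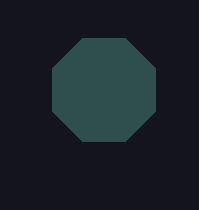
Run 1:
center_x = 104, center_y = 90, radius = 56, color = 'darkslategray'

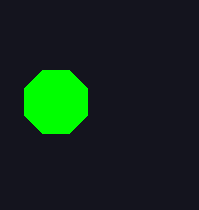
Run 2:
center_x = 56; center_y = 102; radius = 34; color = 'lime'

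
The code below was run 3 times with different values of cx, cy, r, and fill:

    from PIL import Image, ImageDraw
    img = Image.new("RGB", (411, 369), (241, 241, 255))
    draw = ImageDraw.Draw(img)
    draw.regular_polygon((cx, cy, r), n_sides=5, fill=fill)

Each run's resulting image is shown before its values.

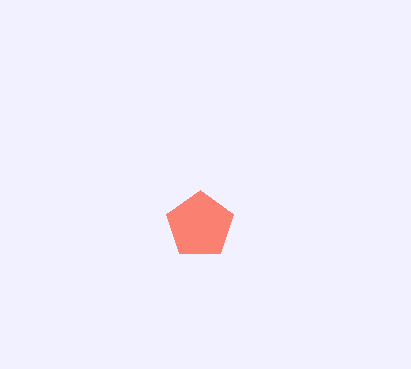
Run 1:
cx = 200; cy = 225; r = 35; fill = 'salmon'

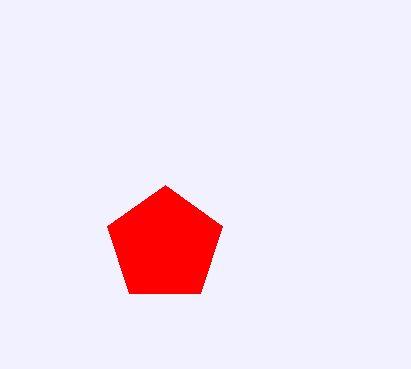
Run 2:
cx = 165, cy = 245, r = 60, fill = 'red'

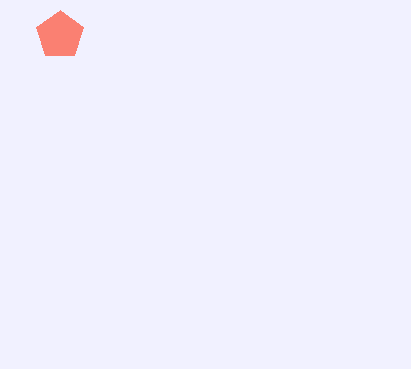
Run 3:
cx = 60
cy = 35
r = 25
fill = 'salmon'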